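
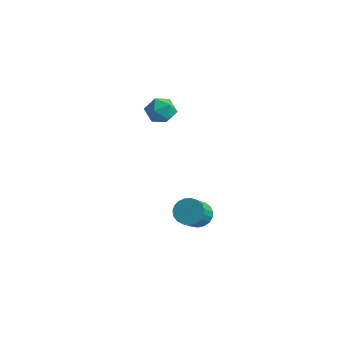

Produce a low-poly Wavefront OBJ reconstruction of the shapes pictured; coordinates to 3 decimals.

v 0.439 4.605 4.473
v 1.155 4.382 3.814
v -0.355 3.258 4.066
v 0.361 3.035 3.407
v 0.554 2.995 4.386
v 1.045 3.828 4.638
v -0.245 3.812 3.242
v 0.246 4.645 3.494
v 0.733 3.892 3.053
v 1.226 3.387 3.76
v -0.426 4.253 4.12
v 0.067 3.748 4.827
v 2.918 3.883 -3.891
v 3.41 4.478 -3.39
v 3.833 3.011 -2.067
v 3.342 2.417 -2.569
v 3.061 4.514 -3.237
v 3.484 3.048 -1.914
v 2.687 4.442 -3.198
v 3.11 2.975 -1.875
v 2.354 4.273 -3.279
v 2.777 2.806 -1.956
v 2.118 4.037 -3.465
v 2.541 2.57 -2.142
v 2.02 3.774 -3.726
v 2.443 2.307 -2.403
v 2.078 3.53 -4.015
v 2.501 2.063 -2.692
v 2.281 3.347 -4.282
v 2.704 1.88 -2.959
v 2.595 3.257 -4.482
v 3.018 1.79 -3.16
v 2.964 3.275 -4.58
v 3.387 1.808 -3.257
v 3.325 3.399 -4.559
v 3.749 1.932 -3.236
v 3.617 3.606 -4.422
v 4.04 2.139 -3.1
v 3.787 3.861 -4.194
v 4.21 2.394 -2.871
v 3.807 4.12 -3.913
v 4.23 2.653 -2.59
v 3.674 4.338 -3.629
v 4.097 2.871 -2.306
f 1 12 6
f 1 6 2
f 1 2 8
f 1 8 11
f 1 11 12
f 2 6 10
f 6 12 5
f 12 11 3
f 11 8 7
f 8 2 9
f 4 10 5
f 4 5 3
f 4 3 7
f 4 7 9
f 4 9 10
f 5 10 6
f 3 5 12
f 7 3 11
f 9 7 8
f 10 9 2
f 14 13 17
f 14 17 15
f 15 17 18
f 15 18 16
f 17 13 19
f 17 19 18
f 18 19 20
f 18 20 16
f 19 13 21
f 19 21 20
f 20 21 22
f 20 22 16
f 21 13 23
f 21 23 22
f 22 23 24
f 22 24 16
f 23 13 25
f 23 25 24
f 24 25 26
f 24 26 16
f 25 13 27
f 25 27 26
f 26 27 28
f 26 28 16
f 27 13 29
f 27 29 28
f 28 29 30
f 28 30 16
f 29 13 31
f 29 31 30
f 30 31 32
f 30 32 16
f 31 13 33
f 31 33 32
f 32 33 34
f 32 34 16
f 33 13 35
f 33 35 34
f 34 35 36
f 34 36 16
f 35 13 37
f 35 37 36
f 36 37 38
f 36 38 16
f 37 13 39
f 37 39 38
f 38 39 40
f 38 40 16
f 39 13 41
f 39 41 40
f 40 41 42
f 40 42 16
f 41 13 43
f 41 43 42
f 42 43 44
f 42 44 16
f 43 13 14
f 43 14 44
f 44 14 15
f 44 15 16



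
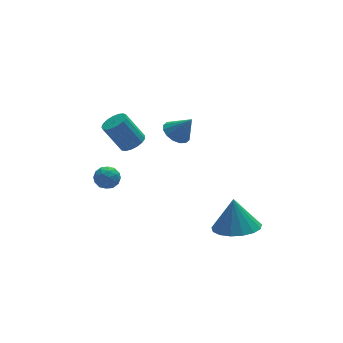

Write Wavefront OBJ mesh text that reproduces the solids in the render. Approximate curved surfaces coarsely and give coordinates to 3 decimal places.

v -3.974 3.934 -0.839
v -3.528 3.593 -1.171
v -4.092 3.127 -0.169
v -3.646 2.786 -0.501
v -3.466 3.309 -0.156
v -3.393 3.808 -0.57
v -4.227 2.912 -0.77
v -4.154 3.411 -1.184
v -3.684 2.961 -1.128
v -3.214 3.207 -0.749
v -4.406 3.513 -0.591
v -3.936 3.759 -0.212
v -3.74 3.834 -1.063
v -3.88 2.886 -0.277
v -3.774 3.193 -0.074
v -3.512 2.993 -0.269
v -3.661 3.96 -0.711
v -3.399 3.76 -0.906
v -3.363 3.594 -0.309
v -4.221 2.96 -0.434
v -3.959 2.76 -0.629
v -4.108 3.727 -1.071
v -3.846 3.527 -1.266
v -4.257 3.126 -1.031
v -3.57 3.263 -1.233
v -3.64 2.788 -0.84
v -3.981 2.862 -0.998
v -3.938 3.155 -1.241
v -3.294 3.407 -1.011
v -3.364 2.933 -0.617
v -3.258 3.24 -0.414
v -3.215 3.533 -0.658
v -3.386 3.036 -0.986
v -4.256 3.787 -0.723
v -4.326 3.313 -0.329
v -4.405 3.187 -0.682
v -4.362 3.48 -0.926
v -3.98 3.932 -0.5
v -4.05 3.457 -0.107
v -3.682 3.565 -0.099
v -3.639 3.858 -0.342
v -4.234 3.684 -0.354
v -0.374 3.632 1.301
v 0.123 3.292 0.887
v 0.214 3.228 2.339
v 0.262 3.639 0.943
v 0.231 3.984 1.095
v 0.038 4.234 1.301
v -0.266 4.323 1.508
v -0.599 4.227 1.659
v -0.871 3.971 1.714
v -1.011 3.624 1.658
v -0.979 3.279 1.507
v -0.786 3.029 1.3
v -0.483 2.94 1.094
v -0.15 3.037 0.942
v 0.278 -1.944 -1.19
v 1.114 -1.263 -1.41
v 0.302 -1.476 0.35
v 0.686 -0.968 -1.493
v 0.164 -0.897 -1.507
v -0.331 -1.065 -1.448
v -0.687 -1.435 -1.33
v -0.821 -1.922 -1.18
v -0.704 -2.413 -1.033
v -0.361 -2.797 -0.921
v 0.128 -2.986 -0.871
v 0.651 -2.936 -0.894
v 1.089 -2.659 -0.985
v 1.342 -2.218 -1.123
v 1.351 -1.714 -1.276
v -3.128 1.738 2.735
v -2.738 2.244 2.781
v -3.442 2.667 4.072
v -3.832 2.162 4.025
v -2.975 2.348 2.618
v -3.679 2.772 3.908
v -3.247 2.313 2.481
v -3.951 2.737 3.771
v -3.491 2.147 2.402
v -4.196 2.571 3.693
v -3.653 1.886 2.4
v -4.357 2.31 3.69
v -3.694 1.592 2.474
v -4.398 2.016 3.764
v -3.605 1.331 2.608
v -4.31 1.755 3.898
v -3.407 1.163 2.771
v -4.112 1.587 4.061
v -3.145 1.127 2.926
v -3.85 1.551 4.216
v -2.879 1.231 3.037
v -3.584 1.655 4.327
v -2.67 1.451 3.079
v -3.375 1.875 4.369
v -2.566 1.737 3.042
v -3.271 2.161 4.332
v -2.591 2.023 2.934
v -3.295 2.447 4.225
f 1 38 17
f 38 12 41
f 17 41 6
f 38 41 17
f 1 17 13
f 17 6 18
f 13 18 2
f 17 18 13
f 1 13 22
f 13 2 23
f 22 23 8
f 13 23 22
f 1 22 34
f 22 8 37
f 34 37 11
f 22 37 34
f 1 34 38
f 34 11 42
f 38 42 12
f 34 42 38
f 2 18 29
f 18 6 32
f 29 32 10
f 18 32 29
f 6 41 19
f 41 12 40
f 19 40 5
f 41 40 19
f 12 42 39
f 42 11 35
f 39 35 3
f 42 35 39
f 11 37 36
f 37 8 24
f 36 24 7
f 37 24 36
f 8 23 28
f 23 2 25
f 28 25 9
f 23 25 28
f 4 30 16
f 30 10 31
f 16 31 5
f 30 31 16
f 4 16 14
f 16 5 15
f 14 15 3
f 16 15 14
f 4 14 21
f 14 3 20
f 21 20 7
f 14 20 21
f 4 21 26
f 21 7 27
f 26 27 9
f 21 27 26
f 4 26 30
f 26 9 33
f 30 33 10
f 26 33 30
f 5 31 19
f 31 10 32
f 19 32 6
f 31 32 19
f 3 15 39
f 15 5 40
f 39 40 12
f 15 40 39
f 7 20 36
f 20 3 35
f 36 35 11
f 20 35 36
f 9 27 28
f 27 7 24
f 28 24 8
f 27 24 28
f 10 33 29
f 33 9 25
f 29 25 2
f 33 25 29
f 44 43 46
f 44 46 45
f 46 43 47
f 46 47 45
f 47 43 48
f 47 48 45
f 48 43 49
f 48 49 45
f 49 43 50
f 49 50 45
f 50 43 51
f 50 51 45
f 51 43 52
f 51 52 45
f 52 43 53
f 52 53 45
f 53 43 54
f 53 54 45
f 54 43 55
f 54 55 45
f 55 43 56
f 55 56 45
f 56 43 44
f 56 44 45
f 58 57 60
f 58 60 59
f 60 57 61
f 60 61 59
f 61 57 62
f 61 62 59
f 62 57 63
f 62 63 59
f 63 57 64
f 63 64 59
f 64 57 65
f 64 65 59
f 65 57 66
f 65 66 59
f 66 57 67
f 66 67 59
f 67 57 68
f 67 68 59
f 68 57 69
f 68 69 59
f 69 57 70
f 69 70 59
f 70 57 71
f 70 71 59
f 71 57 58
f 71 58 59
f 73 72 76
f 73 76 74
f 74 76 77
f 74 77 75
f 76 72 78
f 76 78 77
f 77 78 79
f 77 79 75
f 78 72 80
f 78 80 79
f 79 80 81
f 79 81 75
f 80 72 82
f 80 82 81
f 81 82 83
f 81 83 75
f 82 72 84
f 82 84 83
f 83 84 85
f 83 85 75
f 84 72 86
f 84 86 85
f 85 86 87
f 85 87 75
f 86 72 88
f 86 88 87
f 87 88 89
f 87 89 75
f 88 72 90
f 88 90 89
f 89 90 91
f 89 91 75
f 90 72 92
f 90 92 91
f 91 92 93
f 91 93 75
f 92 72 94
f 92 94 93
f 93 94 95
f 93 95 75
f 94 72 96
f 94 96 95
f 95 96 97
f 95 97 75
f 96 72 98
f 96 98 97
f 97 98 99
f 97 99 75
f 98 72 73
f 98 73 99
f 99 73 74
f 99 74 75



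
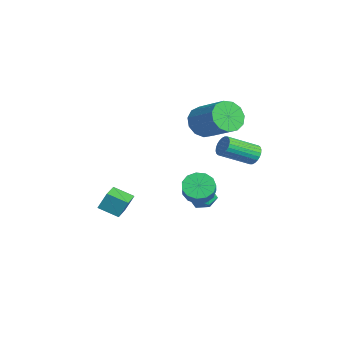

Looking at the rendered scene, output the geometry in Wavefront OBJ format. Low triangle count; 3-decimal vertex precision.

v 2.782 2.788 2.272
v 3.148 2.595 1.852
v 3.264 1.039 2.667
v 2.898 1.232 3.088
v 3.296 2.685 2.002
v 3.413 1.129 2.818
v 3.367 2.791 2.194
v 3.483 1.235 3.01
v 3.348 2.896 2.398
v 3.464 1.34 3.213
v 3.243 2.985 2.583
v 3.359 1.429 3.398
v 3.068 3.044 2.72
v 3.184 1.488 3.535
v 2.85 3.064 2.789
v 2.966 1.508 3.605
v 2.621 3.042 2.78
v 2.737 1.486 3.595
v 2.416 2.981 2.693
v 2.532 1.425 3.508
v 2.267 2.891 2.542
v 2.384 1.335 3.358
v 2.197 2.785 2.35
v 2.313 1.229 3.166
v 2.216 2.68 2.147
v 2.332 1.124 2.962
v 2.321 2.591 1.962
v 2.437 1.035 2.777
v 2.496 2.532 1.825
v 2.612 0.976 2.64
v 2.714 2.512 1.755
v 2.83 0.956 2.571
v 2.943 2.534 1.765
v 3.059 0.978 2.58
v -3.988 2.042 1.561
v -3.414 1.905 0.753
v -1.779 2.74 1.772
v -2.352 2.878 2.579
v -3.643 2.417 0.7
v -2.007 3.252 1.719
v -3.981 2.81 0.92
v -2.345 3.645 1.939
v -4.321 2.96 1.344
v -2.686 3.795 2.362
v -4.555 2.818 1.836
v -2.92 3.653 2.855
v -4.61 2.43 2.241
v -2.974 3.265 3.26
v -4.466 1.919 2.43
v -2.831 2.754 3.449
v -4.171 1.447 2.343
v -2.536 2.282 3.362
v -3.818 1.164 2.008
v -2.182 1.999 3.026
v -3.518 1.16 1.53
v -1.883 1.995 2.549
v -3.368 1.436 1.063
v -1.732 2.271 2.081
v 0.126 0.799 -1.174
v 0.584 1.413 -1.493
v 1.412 1.195 -0.725
v 0.954 0.581 -0.406
v 0.322 1.605 -1.157
v 1.15 1.387 -0.389
v -0.002 1.541 -0.826
v 0.826 1.323 -0.058
v -0.285 1.242 -0.605
v 0.543 1.024 0.163
v -0.438 0.802 -0.565
v 0.39 0.584 0.203
v -0.412 0.361 -0.718
v 0.416 0.143 0.049
v -0.215 0.059 -1.017
v 0.613 -0.159 -0.249
v 0.09 -0.008 -1.365
v 0.918 -0.226 -0.597
v 0.407 0.181 -1.652
v 1.235 -0.037 -0.884
v 0.634 0.567 -1.788
v 1.462 0.349 -1.02
v 0.7 1.026 -1.729
v 1.528 0.808 -0.961
v -1.18 -3.608 -2.027
v -1.094 -3.16 -1.081
v -0.675 -2.683 -2.511
v -0.589 -2.235 -1.565
v -0.051 -4.145 -1.875
v 0.035 -3.697 -0.929
v 0.454 -3.22 -2.359
v 0.54 -2.772 -1.413
v -1.238 2.093 -2.496
v -0.767 1.51 -2.709
v -2.173 1.27 -2.311
v -1.702 0.687 -2.524
v -1.577 1.064 -1.855
v -1 1.572 -1.969
v -1.94 1.208 -3.051
v -1.363 1.716 -3.165
v -1.202 0.964 -3.052
v -0.977 0.875 -2.312
v -1.963 1.905 -2.708
v -1.738 1.816 -1.968
f 2 1 5
f 2 5 3
f 3 5 6
f 3 6 4
f 5 1 7
f 5 7 6
f 6 7 8
f 6 8 4
f 7 1 9
f 7 9 8
f 8 9 10
f 8 10 4
f 9 1 11
f 9 11 10
f 10 11 12
f 10 12 4
f 11 1 13
f 11 13 12
f 12 13 14
f 12 14 4
f 13 1 15
f 13 15 14
f 14 15 16
f 14 16 4
f 15 1 17
f 15 17 16
f 16 17 18
f 16 18 4
f 17 1 19
f 17 19 18
f 18 19 20
f 18 20 4
f 19 1 21
f 19 21 20
f 20 21 22
f 20 22 4
f 21 1 23
f 21 23 22
f 22 23 24
f 22 24 4
f 23 1 25
f 23 25 24
f 24 25 26
f 24 26 4
f 25 1 27
f 25 27 26
f 26 27 28
f 26 28 4
f 27 1 29
f 27 29 28
f 28 29 30
f 28 30 4
f 29 1 31
f 29 31 30
f 30 31 32
f 30 32 4
f 31 1 33
f 31 33 32
f 32 33 34
f 32 34 4
f 33 1 2
f 33 2 34
f 34 2 3
f 34 3 4
f 36 35 39
f 36 39 37
f 37 39 40
f 37 40 38
f 39 35 41
f 39 41 40
f 40 41 42
f 40 42 38
f 41 35 43
f 41 43 42
f 42 43 44
f 42 44 38
f 43 35 45
f 43 45 44
f 44 45 46
f 44 46 38
f 45 35 47
f 45 47 46
f 46 47 48
f 46 48 38
f 47 35 49
f 47 49 48
f 48 49 50
f 48 50 38
f 49 35 51
f 49 51 50
f 50 51 52
f 50 52 38
f 51 35 53
f 51 53 52
f 52 53 54
f 52 54 38
f 53 35 55
f 53 55 54
f 54 55 56
f 54 56 38
f 55 35 57
f 55 57 56
f 56 57 58
f 56 58 38
f 57 35 36
f 57 36 58
f 58 36 37
f 58 37 38
f 60 59 63
f 60 63 61
f 61 63 64
f 61 64 62
f 63 59 65
f 63 65 64
f 64 65 66
f 64 66 62
f 65 59 67
f 65 67 66
f 66 67 68
f 66 68 62
f 67 59 69
f 67 69 68
f 68 69 70
f 68 70 62
f 69 59 71
f 69 71 70
f 70 71 72
f 70 72 62
f 71 59 73
f 71 73 72
f 72 73 74
f 72 74 62
f 73 59 75
f 73 75 74
f 74 75 76
f 74 76 62
f 75 59 77
f 75 77 76
f 76 77 78
f 76 78 62
f 77 59 79
f 77 79 78
f 78 79 80
f 78 80 62
f 79 59 81
f 79 81 80
f 80 81 82
f 80 82 62
f 81 59 60
f 81 60 82
f 82 60 61
f 82 61 62
f 84 86 83
f 87 84 83
f 83 86 85
f 85 87 83
f 84 90 86
f 88 84 87
f 88 90 84
f 86 90 85
f 89 87 85
f 85 90 89
f 89 88 87
f 90 88 89
f 91 102 96
f 91 96 92
f 91 92 98
f 91 98 101
f 91 101 102
f 92 96 100
f 96 102 95
f 102 101 93
f 101 98 97
f 98 92 99
f 94 100 95
f 94 95 93
f 94 93 97
f 94 97 99
f 94 99 100
f 95 100 96
f 93 95 102
f 97 93 101
f 99 97 98
f 100 99 92



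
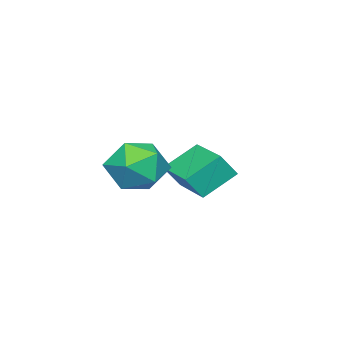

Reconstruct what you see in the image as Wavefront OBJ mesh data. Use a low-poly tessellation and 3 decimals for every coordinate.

v 2.846 -0.169 -1.074
v 3.6 0.517 -1.099
v 3.5 -0.937 -2.381
v 4.254 -0.251 -2.406
v 4.201 -0.922 -1.64
v 3.797 -0.448 -0.833
v 3.303 0.028 -2.647
v 2.899 0.502 -1.84
v 3.883 0.639 -2.072
v 4.438 0.051 -1.449
v 2.662 -0.471 -2.031
v 3.217 -1.059 -1.408
v 0.608 -0.74 -3.473
v -0.334 -0.164 -2.696
v 1.515 0.661 -3.412
v 0.573 1.237 -2.636
v 1.047 -1.057 -2.704
v 0.105 -0.481 -1.928
v 1.954 0.344 -2.644
v 1.012 0.92 -1.867
f 1 12 6
f 1 6 2
f 1 2 8
f 1 8 11
f 1 11 12
f 2 6 10
f 6 12 5
f 12 11 3
f 11 8 7
f 8 2 9
f 4 10 5
f 4 5 3
f 4 3 7
f 4 7 9
f 4 9 10
f 5 10 6
f 3 5 12
f 7 3 11
f 9 7 8
f 10 9 2
f 14 16 13
f 17 14 13
f 13 16 15
f 15 17 13
f 14 20 16
f 18 14 17
f 18 20 14
f 16 20 15
f 19 17 15
f 15 20 19
f 19 18 17
f 20 18 19



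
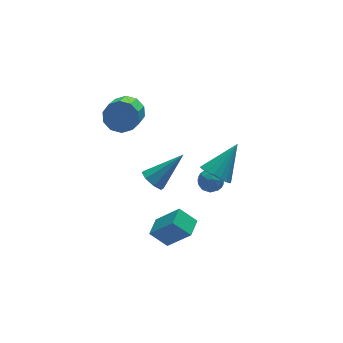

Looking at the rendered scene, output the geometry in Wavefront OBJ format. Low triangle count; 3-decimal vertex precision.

v 3.437 1.868 -2.553
v 4.036 2.119 -2.828
v 3.664 0.841 -2.992
v 4.263 1.092 -3.267
v 4.199 1.021 -2.569
v 4.059 1.655 -2.298
v 3.641 1.305 -3.522
v 3.501 1.939 -3.251
v 4.162 1.77 -3.427
v 4.506 1.595 -2.839
v 3.194 1.365 -2.981
v 3.538 1.19 -2.393
v 3.717 2.084 -2.652
v 3.983 0.876 -3.168
v 3.946 0.835 -2.758
v 4.298 0.982 -2.92
v 3.73 1.811 -2.34
v 4.082 1.958 -2.502
v 4.178 1.313 -2.35
v 3.618 1.002 -3.318
v 3.97 1.149 -3.48
v 3.402 1.978 -2.9
v 3.754 2.125 -3.062
v 3.522 1.647 -3.47
v 4.142 2.026 -3.166
v 4.276 1.422 -3.424
v 3.91 1.547 -3.574
v 3.828 1.921 -3.414
v 4.345 1.923 -2.82
v 4.478 1.319 -3.078
v 4.441 1.277 -2.668
v 4.358 1.65 -2.508
v 4.419 1.718 -3.172
v 3.222 1.641 -2.742
v 3.355 1.037 -3
v 3.342 1.31 -3.312
v 3.259 1.683 -3.152
v 3.424 1.538 -2.396
v 3.558 0.934 -2.654
v 3.872 1.039 -2.406
v 3.79 1.413 -2.246
v 3.281 1.242 -2.648
v 0.253 -2.029 -3.159
v -0.453 -1.527 -2.418
v 0.874 -1.234 -3.106
v 0.168 -0.732 -2.365
v 1.132 -2.808 -1.795
v 0.426 -2.306 -1.054
v 1.753 -2.013 -1.742
v 1.047 -1.511 -1.001
v 0.084 2.859 2.773
v 0.778 2.31 2.673
v 0.15 1.393 3.347
v -0.544 1.941 3.447
v 0.854 2.598 3.135
v 0.226 1.68 3.809
v 0.636 2.985 3.46
v 0.008 2.068 4.133
v 0.207 3.324 3.522
v -0.421 2.407 4.195
v -0.269 3.485 3.298
v -0.896 2.568 3.972
v -0.61 3.407 2.873
v -1.238 2.49 3.547
v -0.686 3.12 2.411
v -1.314 2.202 3.085
v -0.468 2.732 2.087
v -1.096 1.815 2.76
v -0.039 2.393 2.025
v -0.667 1.476 2.698
v 0.436 2.232 2.248
v -0.191 1.315 2.922
v 1.287 2.72 -3.145
v 1.739 2.937 -3.689
v 2.933 2.82 -1.735
v 1.489 3.373 -3.428
v 1.121 3.427 -3.001
v 0.85 3.067 -2.659
v 0.834 2.504 -2.601
v 1.084 2.067 -2.861
v 1.452 2.013 -3.288
v 1.724 2.373 -3.631
v 2.654 -1.942 1.512
v 3.259 -2.105 0.968
v 3.986 -1.318 2.808
v 3.171 -1.754 0.891
v 2.98 -1.441 0.936
v 2.725 -1.227 1.096
v 2.455 -1.155 1.338
v 2.225 -1.238 1.615
v 2.08 -1.461 1.871
v 2.049 -1.779 2.057
v 2.137 -2.129 2.134
v 2.328 -2.442 2.089
v 2.583 -2.656 1.929
v 2.852 -2.728 1.687
v 3.082 -2.645 1.41
v 3.227 -2.422 1.154
f 1 38 17
f 38 12 41
f 17 41 6
f 38 41 17
f 1 17 13
f 17 6 18
f 13 18 2
f 17 18 13
f 1 13 22
f 13 2 23
f 22 23 8
f 13 23 22
f 1 22 34
f 22 8 37
f 34 37 11
f 22 37 34
f 1 34 38
f 34 11 42
f 38 42 12
f 34 42 38
f 2 18 29
f 18 6 32
f 29 32 10
f 18 32 29
f 6 41 19
f 41 12 40
f 19 40 5
f 41 40 19
f 12 42 39
f 42 11 35
f 39 35 3
f 42 35 39
f 11 37 36
f 37 8 24
f 36 24 7
f 37 24 36
f 8 23 28
f 23 2 25
f 28 25 9
f 23 25 28
f 4 30 16
f 30 10 31
f 16 31 5
f 30 31 16
f 4 16 14
f 16 5 15
f 14 15 3
f 16 15 14
f 4 14 21
f 14 3 20
f 21 20 7
f 14 20 21
f 4 21 26
f 21 7 27
f 26 27 9
f 21 27 26
f 4 26 30
f 26 9 33
f 30 33 10
f 26 33 30
f 5 31 19
f 31 10 32
f 19 32 6
f 31 32 19
f 3 15 39
f 15 5 40
f 39 40 12
f 15 40 39
f 7 20 36
f 20 3 35
f 36 35 11
f 20 35 36
f 9 27 28
f 27 7 24
f 28 24 8
f 27 24 28
f 10 33 29
f 33 9 25
f 29 25 2
f 33 25 29
f 44 46 43
f 47 44 43
f 43 46 45
f 45 47 43
f 44 50 46
f 48 44 47
f 48 50 44
f 46 50 45
f 49 47 45
f 45 50 49
f 49 48 47
f 50 48 49
f 52 51 55
f 52 55 53
f 53 55 56
f 53 56 54
f 55 51 57
f 55 57 56
f 56 57 58
f 56 58 54
f 57 51 59
f 57 59 58
f 58 59 60
f 58 60 54
f 59 51 61
f 59 61 60
f 60 61 62
f 60 62 54
f 61 51 63
f 61 63 62
f 62 63 64
f 62 64 54
f 63 51 65
f 63 65 64
f 64 65 66
f 64 66 54
f 65 51 67
f 65 67 66
f 66 67 68
f 66 68 54
f 67 51 69
f 67 69 68
f 68 69 70
f 68 70 54
f 69 51 71
f 69 71 70
f 70 71 72
f 70 72 54
f 71 51 52
f 71 52 72
f 72 52 53
f 72 53 54
f 74 73 76
f 74 76 75
f 76 73 77
f 76 77 75
f 77 73 78
f 77 78 75
f 78 73 79
f 78 79 75
f 79 73 80
f 79 80 75
f 80 73 81
f 80 81 75
f 81 73 82
f 81 82 75
f 82 73 74
f 82 74 75
f 84 83 86
f 84 86 85
f 86 83 87
f 86 87 85
f 87 83 88
f 87 88 85
f 88 83 89
f 88 89 85
f 89 83 90
f 89 90 85
f 90 83 91
f 90 91 85
f 91 83 92
f 91 92 85
f 92 83 93
f 92 93 85
f 93 83 94
f 93 94 85
f 94 83 95
f 94 95 85
f 95 83 96
f 95 96 85
f 96 83 97
f 96 97 85
f 97 83 98
f 97 98 85
f 98 83 84
f 98 84 85



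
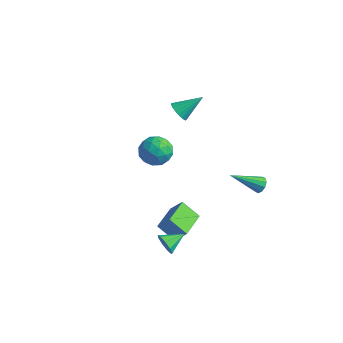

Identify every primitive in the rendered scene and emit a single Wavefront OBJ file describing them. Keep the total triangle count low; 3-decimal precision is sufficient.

v 3.302 1.316 -0.595
v 3.727 1.127 -0.386
v 2.258 0.124 0.455
v 3.63 1.369 -0.208
v 3.408 1.59 -0.178
v 3.145 1.706 -0.308
v 2.942 1.674 -0.546
v 2.876 1.504 -0.804
v 2.973 1.262 -0.982
v 3.196 1.041 -1.012
v 3.459 0.925 -0.883
v 3.662 0.958 -0.644
v -4.463 2.311 -2.529
v -3.755 2.559 -1.87
v -3.945 0.781 -2.51
v -3.237 1.029 -1.851
v -4.198 1.033 -1.577
v -4.518 1.979 -1.589
v -3.182 1.361 -2.791
v -3.502 2.307 -2.803
v -2.963 1.972 -2.032
v -3.591 1.769 -1.281
v -4.109 1.571 -3.099
v -4.737 1.368 -2.348
v -4.155 2.57 -2.201
v -3.545 0.77 -2.179
v -4.11 0.773 -2.018
v -3.694 0.918 -1.63
v -4.603 2.229 -2.036
v -4.187 2.374 -1.649
v -4.447 1.477 -1.477
v -3.513 0.966 -2.731
v -3.097 1.111 -2.344
v -4.006 2.422 -2.75
v -3.59 2.567 -2.362
v -3.253 1.863 -2.903
v -3.273 2.37 -1.909
v -2.968 1.471 -1.897
v -2.936 1.666 -2.45
v -3.125 2.222 -2.457
v -3.642 2.251 -1.468
v -3.337 1.351 -1.456
v -3.902 1.354 -1.296
v -4.09 1.91 -1.303
v -3.177 1.906 -1.563
v -4.363 1.989 -2.924
v -4.058 1.089 -2.912
v -3.61 1.43 -3.077
v -3.798 1.986 -3.084
v -4.732 1.869 -2.483
v -4.427 0.97 -2.471
v -4.575 1.118 -1.923
v -4.764 1.674 -1.93
v -4.523 1.434 -2.817
v -0.215 -2.606 -3.23
v 0.398 -2.392 -2.443
v -0.694 -0.966 -3.303
v -0.081 -0.752 -2.516
v 0.721 -2.368 -4.024
v 1.334 -2.154 -3.237
v 0.242 -0.728 -4.097
v 0.855 -0.514 -3.31
v 1.214 -3.743 -2.967
v 1.437 -3.997 -2.4
v 1.606 -2.697 -2.653
v 1.757 -4.022 -2.717
v 1.823 -3.916 -3.151
v 1.604 -3.729 -3.499
v 1.203 -3.549 -3.598
v 0.806 -3.459 -3.402
v 0.6 -3.502 -3.002
v 0.682 -3.657 -2.586
v 1.012 -3.853 -2.349
v -1.202 0.324 3.479
v -0.673 0.248 3.127
v -0.478 1.376 4.341
v -0.799 0.442 2.996
v -0.995 0.616 2.949
v -1.226 0.74 2.993
v -1.454 0.791 3.121
v -1.638 0.762 3.311
v -1.746 0.657 3.53
v -1.761 0.495 3.741
v -1.679 0.303 3.906
v -1.514 0.115 3.997
v -1.296 -0.037 3.999
v -1.061 -0.127 3.911
v -0.851 -0.138 3.748
v -0.701 -0.07 3.539
v -0.638 0.067 3.319
f 2 1 4
f 2 4 3
f 4 1 5
f 4 5 3
f 5 1 6
f 5 6 3
f 6 1 7
f 6 7 3
f 7 1 8
f 7 8 3
f 8 1 9
f 8 9 3
f 9 1 10
f 9 10 3
f 10 1 11
f 10 11 3
f 11 1 12
f 11 12 3
f 12 1 2
f 12 2 3
f 13 50 29
f 50 24 53
f 29 53 18
f 50 53 29
f 13 29 25
f 29 18 30
f 25 30 14
f 29 30 25
f 13 25 34
f 25 14 35
f 34 35 20
f 25 35 34
f 13 34 46
f 34 20 49
f 46 49 23
f 34 49 46
f 13 46 50
f 46 23 54
f 50 54 24
f 46 54 50
f 14 30 41
f 30 18 44
f 41 44 22
f 30 44 41
f 18 53 31
f 53 24 52
f 31 52 17
f 53 52 31
f 24 54 51
f 54 23 47
f 51 47 15
f 54 47 51
f 23 49 48
f 49 20 36
f 48 36 19
f 49 36 48
f 20 35 40
f 35 14 37
f 40 37 21
f 35 37 40
f 16 42 28
f 42 22 43
f 28 43 17
f 42 43 28
f 16 28 26
f 28 17 27
f 26 27 15
f 28 27 26
f 16 26 33
f 26 15 32
f 33 32 19
f 26 32 33
f 16 33 38
f 33 19 39
f 38 39 21
f 33 39 38
f 16 38 42
f 38 21 45
f 42 45 22
f 38 45 42
f 17 43 31
f 43 22 44
f 31 44 18
f 43 44 31
f 15 27 51
f 27 17 52
f 51 52 24
f 27 52 51
f 19 32 48
f 32 15 47
f 48 47 23
f 32 47 48
f 21 39 40
f 39 19 36
f 40 36 20
f 39 36 40
f 22 45 41
f 45 21 37
f 41 37 14
f 45 37 41
f 56 58 55
f 59 56 55
f 55 58 57
f 57 59 55
f 56 62 58
f 60 56 59
f 60 62 56
f 58 62 57
f 61 59 57
f 57 62 61
f 61 60 59
f 62 60 61
f 64 63 66
f 64 66 65
f 66 63 67
f 66 67 65
f 67 63 68
f 67 68 65
f 68 63 69
f 68 69 65
f 69 63 70
f 69 70 65
f 70 63 71
f 70 71 65
f 71 63 72
f 71 72 65
f 72 63 73
f 72 73 65
f 73 63 64
f 73 64 65
f 75 74 77
f 75 77 76
f 77 74 78
f 77 78 76
f 78 74 79
f 78 79 76
f 79 74 80
f 79 80 76
f 80 74 81
f 80 81 76
f 81 74 82
f 81 82 76
f 82 74 83
f 82 83 76
f 83 74 84
f 83 84 76
f 84 74 85
f 84 85 76
f 85 74 86
f 85 86 76
f 86 74 87
f 86 87 76
f 87 74 88
f 87 88 76
f 88 74 89
f 88 89 76
f 89 74 90
f 89 90 76
f 90 74 75
f 90 75 76



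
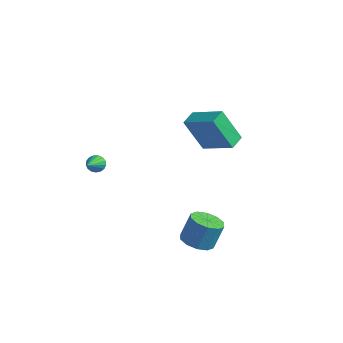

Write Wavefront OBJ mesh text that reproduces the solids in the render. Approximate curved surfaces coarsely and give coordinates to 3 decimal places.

v -0.34 1.951 1.168
v -1.244 1.511 3.023
v -0.463 2.86 1.324
v -1.368 2.42 3.178
v 1.448 2.04 2.062
v 0.543 1.6 3.916
v 1.324 2.949 2.217
v 0.42 2.509 4.072
v 2.809 -2.653 -1.291
v 3.315 -2.008 -1.638
v 3.516 -1.442 -0.296
v 3.011 -2.087 0.051
v 2.794 -1.832 -1.634
v 2.995 -1.266 -0.293
v 2.279 -1.969 -1.499
v 2.48 -1.404 -0.157
v 1.966 -2.368 -1.285
v 2.167 -1.803 0.057
v 1.976 -2.875 -1.072
v 2.177 -2.31 0.27
v 2.304 -3.298 -0.944
v 2.505 -2.732 0.398
v 2.825 -3.474 -0.947
v 3.026 -2.908 0.394
v 3.34 -3.336 -1.083
v 3.541 -2.771 0.259
v 3.653 -2.937 -1.297
v 3.854 -2.372 0.045
v 3.643 -2.43 -1.51
v 3.844 -1.865 -0.168
v -3.948 -2.116 0.774
v -3.479 -1.892 0.78
v -3.272 -3.564 1.926
v -3.595 -1.791 0.975
v -3.793 -1.765 1.124
v -4.026 -1.819 1.193
v -4.241 -1.941 1.166
v -4.389 -2.103 1.049
v -4.436 -2.268 0.869
v -4.372 -2.399 0.667
v -4.21 -2.464 0.49
v -3.988 -2.45 0.378
v -3.757 -2.36 0.356
v -3.57 -2.213 0.43
v -3.47 -2.045 0.583
f 2 4 1
f 5 2 1
f 1 4 3
f 3 5 1
f 2 8 4
f 6 2 5
f 6 8 2
f 4 8 3
f 7 5 3
f 3 8 7
f 7 6 5
f 8 6 7
f 10 9 13
f 10 13 11
f 11 13 14
f 11 14 12
f 13 9 15
f 13 15 14
f 14 15 16
f 14 16 12
f 15 9 17
f 15 17 16
f 16 17 18
f 16 18 12
f 17 9 19
f 17 19 18
f 18 19 20
f 18 20 12
f 19 9 21
f 19 21 20
f 20 21 22
f 20 22 12
f 21 9 23
f 21 23 22
f 22 23 24
f 22 24 12
f 23 9 25
f 23 25 24
f 24 25 26
f 24 26 12
f 25 9 27
f 25 27 26
f 26 27 28
f 26 28 12
f 27 9 29
f 27 29 28
f 28 29 30
f 28 30 12
f 29 9 10
f 29 10 30
f 30 10 11
f 30 11 12
f 32 31 34
f 32 34 33
f 34 31 35
f 34 35 33
f 35 31 36
f 35 36 33
f 36 31 37
f 36 37 33
f 37 31 38
f 37 38 33
f 38 31 39
f 38 39 33
f 39 31 40
f 39 40 33
f 40 31 41
f 40 41 33
f 41 31 42
f 41 42 33
f 42 31 43
f 42 43 33
f 43 31 44
f 43 44 33
f 44 31 45
f 44 45 33
f 45 31 32
f 45 32 33



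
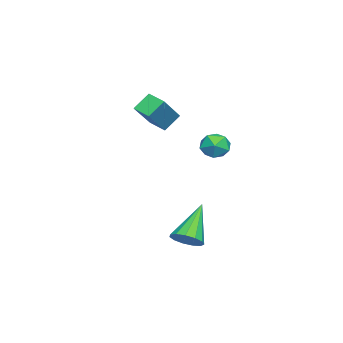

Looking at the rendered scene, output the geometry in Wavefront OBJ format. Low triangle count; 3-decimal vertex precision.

v 3.253 0.76 -1.532
v 3.692 0.481 -1.08
v 1.947 0.98 -0.128
v 3.76 0.864 -1.077
v 3.667 1.214 -1.218
v 3.442 1.42 -1.459
v 3.157 1.416 -1.723
v 2.903 1.205 -1.927
v 2.759 0.852 -2.005
v 2.772 0.47 -1.934
v 2.938 0.18 -1.734
v 3.204 0.075 -1.471
v 3.485 0.187 -1.227
v -2.244 -2.438 2.513
v -2.752 -1.963 3.203
v -1.892 -1.695 2.26
v -2.4 -1.22 2.95
v -0.9 -2.68 3.67
v -1.408 -2.205 4.36
v -0.548 -1.937 3.417
v -1.056 -1.462 4.107
v -0.126 0.914 2.247
v 0.297 1.339 1.877
v 0.683 0.801 3.043
v 1.106 1.226 2.673
v 0.53 1.486 2.983
v 0.03 1.556 2.492
v 0.95 0.584 2.428
v 0.45 0.654 1.937
v 0.962 1.135 1.989
v 0.702 1.693 2.332
v 0.278 0.447 2.588
v 0.018 1.005 2.931
f 2 1 4
f 2 4 3
f 4 1 5
f 4 5 3
f 5 1 6
f 5 6 3
f 6 1 7
f 6 7 3
f 7 1 8
f 7 8 3
f 8 1 9
f 8 9 3
f 9 1 10
f 9 10 3
f 10 1 11
f 10 11 3
f 11 1 12
f 11 12 3
f 12 1 13
f 12 13 3
f 13 1 2
f 13 2 3
f 15 17 14
f 18 15 14
f 14 17 16
f 16 18 14
f 15 21 17
f 19 15 18
f 19 21 15
f 17 21 16
f 20 18 16
f 16 21 20
f 20 19 18
f 21 19 20
f 22 33 27
f 22 27 23
f 22 23 29
f 22 29 32
f 22 32 33
f 23 27 31
f 27 33 26
f 33 32 24
f 32 29 28
f 29 23 30
f 25 31 26
f 25 26 24
f 25 24 28
f 25 28 30
f 25 30 31
f 26 31 27
f 24 26 33
f 28 24 32
f 30 28 29
f 31 30 23



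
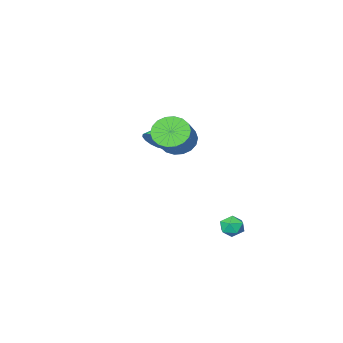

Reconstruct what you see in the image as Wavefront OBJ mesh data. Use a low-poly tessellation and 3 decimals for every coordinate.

v 1.041 0.794 1.88
v 1.746 0.829 1.2
v 2.744 1.721 2.28
v 2.039 1.686 2.96
v 1.513 1.189 1.117
v 2.511 2.081 2.198
v 1.187 1.47 1.186
v 2.185 2.363 2.266
v 0.832 1.618 1.392
v 1.83 2.51 2.472
v 0.519 1.602 1.695
v 1.517 2.494 2.775
v 0.309 1.426 2.034
v 1.306 2.319 3.114
v 0.243 1.125 2.343
v 1.241 2.018 3.423
v 0.336 0.759 2.56
v 1.334 1.651 3.64
v 0.569 0.399 2.642
v 1.567 1.291 3.723
v 0.895 0.117 2.574
v 1.893 1.01 3.654
v 1.25 -0.03 2.368
v 2.248 0.862 3.448
v 1.563 -0.014 2.065
v 2.561 0.878 3.145
v 1.774 0.161 1.726
v 2.771 1.054 2.806
v 1.839 0.462 1.417
v 2.837 1.355 2.497
v 0.263 -2.493 0.365
v 0.594 -2.192 0.992
v -1.123 -2.947 1.315
v 0.386 -1.893 0.831
v 0.145 -1.754 0.546
v -0.065 -1.813 0.212
v -0.187 -2.055 -0.081
v -0.188 -2.413 -0.254
v -0.068 -2.794 -0.262
v 0.14 -3.093 -0.101
v 0.381 -3.232 0.184
v 0.59 -3.173 0.518
v 0.712 -2.932 0.811
v 0.713 -2.573 0.984
v -0.752 3.271 -4.003
v -0.524 2.974 -3.406
v -1.296 2.306 -4.274
v -1.068 2.009 -3.677
v -1.544 2.528 -3.653
v -1.208 3.124 -3.486
v -0.612 2.156 -4.194
v -0.276 2.752 -4.027
v -0.438 2.285 -3.524
v -1.013 2.515 -3.19
v -0.807 2.765 -4.49
v -1.382 2.995 -4.156
f 2 1 5
f 2 5 3
f 3 5 6
f 3 6 4
f 5 1 7
f 5 7 6
f 6 7 8
f 6 8 4
f 7 1 9
f 7 9 8
f 8 9 10
f 8 10 4
f 9 1 11
f 9 11 10
f 10 11 12
f 10 12 4
f 11 1 13
f 11 13 12
f 12 13 14
f 12 14 4
f 13 1 15
f 13 15 14
f 14 15 16
f 14 16 4
f 15 1 17
f 15 17 16
f 16 17 18
f 16 18 4
f 17 1 19
f 17 19 18
f 18 19 20
f 18 20 4
f 19 1 21
f 19 21 20
f 20 21 22
f 20 22 4
f 21 1 23
f 21 23 22
f 22 23 24
f 22 24 4
f 23 1 25
f 23 25 24
f 24 25 26
f 24 26 4
f 25 1 27
f 25 27 26
f 26 27 28
f 26 28 4
f 27 1 29
f 27 29 28
f 28 29 30
f 28 30 4
f 29 1 2
f 29 2 30
f 30 2 3
f 30 3 4
f 32 31 34
f 32 34 33
f 34 31 35
f 34 35 33
f 35 31 36
f 35 36 33
f 36 31 37
f 36 37 33
f 37 31 38
f 37 38 33
f 38 31 39
f 38 39 33
f 39 31 40
f 39 40 33
f 40 31 41
f 40 41 33
f 41 31 42
f 41 42 33
f 42 31 43
f 42 43 33
f 43 31 44
f 43 44 33
f 44 31 32
f 44 32 33
f 45 56 50
f 45 50 46
f 45 46 52
f 45 52 55
f 45 55 56
f 46 50 54
f 50 56 49
f 56 55 47
f 55 52 51
f 52 46 53
f 48 54 49
f 48 49 47
f 48 47 51
f 48 51 53
f 48 53 54
f 49 54 50
f 47 49 56
f 51 47 55
f 53 51 52
f 54 53 46



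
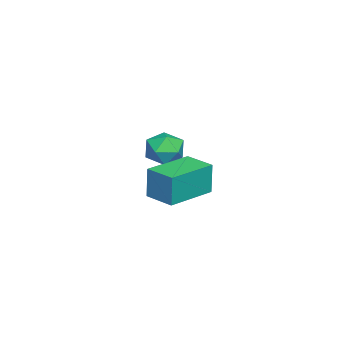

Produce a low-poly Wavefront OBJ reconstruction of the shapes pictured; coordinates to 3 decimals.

v -1.339 -2.316 -2.262
v -0.726 -2.779 -2.384
v -1.694 -3.041 -1.296
v -1.081 -3.504 -1.418
v -0.975 -2.781 -1.15
v -0.756 -2.333 -1.747
v -1.664 -3.487 -1.933
v -1.445 -3.039 -2.53
v -0.927 -3.503 -2.181
v -0.501 -3.067 -1.697
v -1.919 -2.753 -1.983
v -1.493 -2.317 -1.499
v 1.451 -1.543 -2.032
v 1.443 -1.516 -0.822
v 2.045 -0.605 -2.048
v 2.038 -0.579 -0.839
v 2.962 -2.501 -2.001
v 2.955 -2.475 -0.792
v 3.557 -1.564 -2.018
v 3.549 -1.537 -0.808
f 1 12 6
f 1 6 2
f 1 2 8
f 1 8 11
f 1 11 12
f 2 6 10
f 6 12 5
f 12 11 3
f 11 8 7
f 8 2 9
f 4 10 5
f 4 5 3
f 4 3 7
f 4 7 9
f 4 9 10
f 5 10 6
f 3 5 12
f 7 3 11
f 9 7 8
f 10 9 2
f 14 16 13
f 17 14 13
f 13 16 15
f 15 17 13
f 14 20 16
f 18 14 17
f 18 20 14
f 16 20 15
f 19 17 15
f 15 20 19
f 19 18 17
f 20 18 19



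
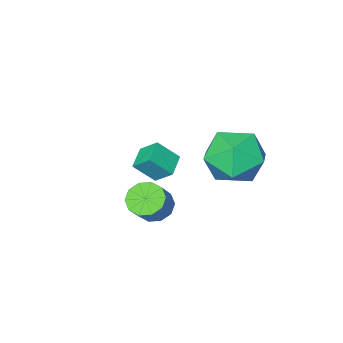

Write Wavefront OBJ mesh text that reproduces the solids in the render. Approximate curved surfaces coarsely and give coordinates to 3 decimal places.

v -3.522 2.091 1.329
v -2.725 1.551 2.007
v -3.615 0.549 0.213
v -2.818 0.009 0.891
v -3.899 0.223 1.308
v -3.841 1.175 1.998
v -2.499 0.925 0.222
v -2.441 1.877 0.912
v -2.093 0.83 1.323
v -2.958 0.397 1.995
v -3.382 1.703 0.225
v -4.247 1.27 0.897
v -2.554 -3.33 -0.815
v -2.815 -2.697 -0.23
v -3.179 -2.901 -1.556
v -3.44 -2.269 -0.971
v -1.86 -2.791 -1.089
v -2.121 -2.159 -0.504
v -2.485 -2.363 -1.83
v -2.746 -1.73 -1.245
v -1.086 -0.429 -1.237
v -0.527 -0.551 -1.604
v 0.086 -0.194 -0.79
v -0.474 -0.071 -0.423
v -0.651 -0.158 -1.684
v -0.038 0.2 -0.869
v -0.941 0.132 -1.593
v -0.328 0.49 -0.778
v -1.287 0.208 -1.366
v -0.674 0.566 -0.552
v -1.556 0.041 -1.09
v -0.943 0.398 -0.276
v -1.646 -0.306 -0.87
v -1.033 0.051 -0.056
v -1.522 -0.7 -0.791
v -0.909 -0.342 0.024
v -1.232 -0.99 -0.882
v -0.619 -0.632 -0.067
v -0.886 -1.066 -1.108
v -0.273 -0.708 -0.294
v -0.617 -0.898 -1.384
v -0.004 -0.541 -0.57
f 1 12 6
f 1 6 2
f 1 2 8
f 1 8 11
f 1 11 12
f 2 6 10
f 6 12 5
f 12 11 3
f 11 8 7
f 8 2 9
f 4 10 5
f 4 5 3
f 4 3 7
f 4 7 9
f 4 9 10
f 5 10 6
f 3 5 12
f 7 3 11
f 9 7 8
f 10 9 2
f 14 16 13
f 17 14 13
f 13 16 15
f 15 17 13
f 14 20 16
f 18 14 17
f 18 20 14
f 16 20 15
f 19 17 15
f 15 20 19
f 19 18 17
f 20 18 19
f 22 21 25
f 22 25 23
f 23 25 26
f 23 26 24
f 25 21 27
f 25 27 26
f 26 27 28
f 26 28 24
f 27 21 29
f 27 29 28
f 28 29 30
f 28 30 24
f 29 21 31
f 29 31 30
f 30 31 32
f 30 32 24
f 31 21 33
f 31 33 32
f 32 33 34
f 32 34 24
f 33 21 35
f 33 35 34
f 34 35 36
f 34 36 24
f 35 21 37
f 35 37 36
f 36 37 38
f 36 38 24
f 37 21 39
f 37 39 38
f 38 39 40
f 38 40 24
f 39 21 41
f 39 41 40
f 40 41 42
f 40 42 24
f 41 21 22
f 41 22 42
f 42 22 23
f 42 23 24



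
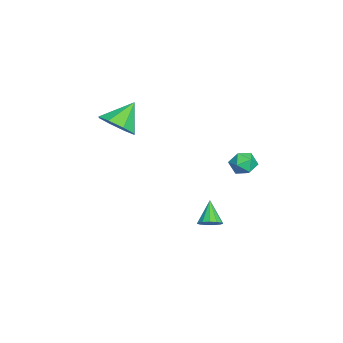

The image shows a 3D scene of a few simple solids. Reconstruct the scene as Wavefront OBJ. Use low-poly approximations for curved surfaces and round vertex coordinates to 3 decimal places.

v 2.183 3.326 2.928
v 2.772 2.99 2.782
v 1.688 2.35 3.178
v 2.277 2.014 3.032
v 2.24 2.423 3.592
v 2.546 3.026 3.437
v 1.914 2.314 2.523
v 2.22 2.917 2.368
v 2.606 2.364 2.532
v 2.807 2.431 3.193
v 1.653 2.909 2.767
v 1.854 2.976 3.428
v -0.768 -3.289 3.242
v -0.085 -3.553 3.953
v -1.632 -2.571 4.338
v 0.075 -2.862 3.626
v -0.258 -2.421 3.075
v -0.89 -2.489 2.621
v -1.45 -3.025 2.531
v -1.61 -3.716 2.857
v -1.277 -4.157 3.409
v -0.645 -4.089 3.862
v 2.803 1.292 -0.639
v 3.228 1.308 -0.245
v 1.937 1.208 0.299
v 3.141 1.618 -0.298
v 2.946 1.825 -0.46
v 2.705 1.862 -0.678
v 2.496 1.719 -0.884
v 2.385 1.44 -1.013
v 2.406 1.114 -1.022
v 2.553 0.844 -0.91
v 2.78 0.717 -0.712
v 3.014 0.773 -0.491
v 3.181 0.993 -0.317
f 1 12 6
f 1 6 2
f 1 2 8
f 1 8 11
f 1 11 12
f 2 6 10
f 6 12 5
f 12 11 3
f 11 8 7
f 8 2 9
f 4 10 5
f 4 5 3
f 4 3 7
f 4 7 9
f 4 9 10
f 5 10 6
f 3 5 12
f 7 3 11
f 9 7 8
f 10 9 2
f 14 13 16
f 14 16 15
f 16 13 17
f 16 17 15
f 17 13 18
f 17 18 15
f 18 13 19
f 18 19 15
f 19 13 20
f 19 20 15
f 20 13 21
f 20 21 15
f 21 13 22
f 21 22 15
f 22 13 14
f 22 14 15
f 24 23 26
f 24 26 25
f 26 23 27
f 26 27 25
f 27 23 28
f 27 28 25
f 28 23 29
f 28 29 25
f 29 23 30
f 29 30 25
f 30 23 31
f 30 31 25
f 31 23 32
f 31 32 25
f 32 23 33
f 32 33 25
f 33 23 34
f 33 34 25
f 34 23 35
f 34 35 25
f 35 23 24
f 35 24 25



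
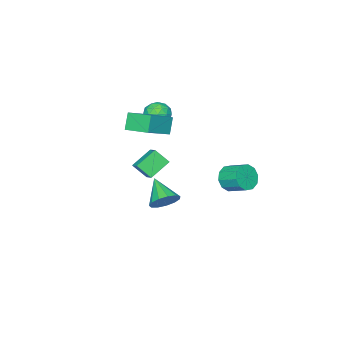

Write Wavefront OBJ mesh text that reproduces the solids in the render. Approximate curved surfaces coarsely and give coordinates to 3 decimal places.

v -0.589 -3.133 3.556
v 1.248 -3.12 4.552
v -0.765 -1.561 3.859
v 1.073 -1.548 4.855
v -0.033 -2.872 2.525
v 1.805 -2.859 3.521
v -0.208 -1.3 2.828
v 1.629 -1.287 3.824
v -1.477 -3.008 3.651
v -0.888 -3.123 2.988
v -2.412 -3.877 2.972
v -1.823 -3.992 2.309
v -1.661 -4.339 3.117
v -1.083 -3.802 3.537
v -2.217 -3.198 2.423
v -1.639 -2.661 2.843
v -1.346 -3.241 2.23
v -1.002 -3.946 2.658
v -2.298 -3.054 3.302
v -1.954 -3.759 3.73
v -1.1 -2.989 3.379
v -2.2 -4.011 2.581
v -2.104 -4.215 3.056
v -1.758 -4.282 2.666
v -1.215 -3.388 3.701
v -0.869 -3.456 3.312
v -1.323 -4.17 3.388
v -2.431 -3.544 2.648
v -2.085 -3.612 2.259
v -1.542 -2.718 3.294
v -1.196 -2.785 2.904
v -1.977 -2.83 2.572
v -1.023 -3.126 2.544
v -1.573 -3.637 2.145
v -1.805 -3.171 2.212
v -1.465 -2.855 2.459
v -0.821 -3.541 2.796
v -1.371 -4.052 2.397
v -1.275 -4.255 2.871
v -0.936 -3.939 3.118
v -1.09 -3.61 2.35
v -1.929 -2.948 3.563
v -2.479 -3.459 3.164
v -2.364 -3.061 2.842
v -2.025 -2.745 3.089
v -1.727 -3.363 3.815
v -2.277 -3.874 3.416
v -1.835 -4.145 3.501
v -1.495 -3.829 3.748
v -2.21 -3.39 3.61
v 3.818 1.874 0.686
v 4.573 1.407 0.539
v 3.202 0.566 1.674
v 4.655 1.683 0.956
v 4.471 2.02 1.287
v 4.08 2.31 1.428
v 3.606 2.462 1.334
v 3.199 2.427 1.033
v 2.988 2.216 0.623
v 3.041 1.897 0.233
v 3.34 1.57 -0.013
v 3.791 1.34 -0.037
v 4.251 1.279 0.168
v -1.687 -4.104 -0.32
v -1.287 -3.376 0.141
v -2.077 -3.339 -1.187
v -1.677 -2.612 -0.726
v -0.363 -4.328 -1.114
v 0.037 -3.601 -0.653
v -0.753 -3.564 -1.981
v -0.353 -2.836 -1.52
v 0.159 3.343 1.357
v 0.654 3.677 0.711
v 0.617 4.87 1.297
v 0.121 4.537 1.943
v 0.133 3.73 0.567
v 0.095 4.924 1.153
v -0.379 3.636 0.725
v -0.417 4.83 1.311
v -0.685 3.431 1.125
v -0.723 4.624 1.711
v -0.669 3.191 1.613
v -0.707 4.385 2.199
v -0.337 3.01 2.003
v -0.374 4.203 2.589
v 0.185 2.956 2.147
v 0.147 4.15 2.733
v 0.697 3.05 1.989
v 0.659 4.244 2.575
v 1.003 3.256 1.589
v 0.965 4.449 2.175
v 0.987 3.495 1.101
v 0.949 4.689 1.687
f 2 4 1
f 5 2 1
f 1 4 3
f 3 5 1
f 2 8 4
f 6 2 5
f 6 8 2
f 4 8 3
f 7 5 3
f 3 8 7
f 7 6 5
f 8 6 7
f 9 46 25
f 46 20 49
f 25 49 14
f 46 49 25
f 9 25 21
f 25 14 26
f 21 26 10
f 25 26 21
f 9 21 30
f 21 10 31
f 30 31 16
f 21 31 30
f 9 30 42
f 30 16 45
f 42 45 19
f 30 45 42
f 9 42 46
f 42 19 50
f 46 50 20
f 42 50 46
f 10 26 37
f 26 14 40
f 37 40 18
f 26 40 37
f 14 49 27
f 49 20 48
f 27 48 13
f 49 48 27
f 20 50 47
f 50 19 43
f 47 43 11
f 50 43 47
f 19 45 44
f 45 16 32
f 44 32 15
f 45 32 44
f 16 31 36
f 31 10 33
f 36 33 17
f 31 33 36
f 12 38 24
f 38 18 39
f 24 39 13
f 38 39 24
f 12 24 22
f 24 13 23
f 22 23 11
f 24 23 22
f 12 22 29
f 22 11 28
f 29 28 15
f 22 28 29
f 12 29 34
f 29 15 35
f 34 35 17
f 29 35 34
f 12 34 38
f 34 17 41
f 38 41 18
f 34 41 38
f 13 39 27
f 39 18 40
f 27 40 14
f 39 40 27
f 11 23 47
f 23 13 48
f 47 48 20
f 23 48 47
f 15 28 44
f 28 11 43
f 44 43 19
f 28 43 44
f 17 35 36
f 35 15 32
f 36 32 16
f 35 32 36
f 18 41 37
f 41 17 33
f 37 33 10
f 41 33 37
f 52 51 54
f 52 54 53
f 54 51 55
f 54 55 53
f 55 51 56
f 55 56 53
f 56 51 57
f 56 57 53
f 57 51 58
f 57 58 53
f 58 51 59
f 58 59 53
f 59 51 60
f 59 60 53
f 60 51 61
f 60 61 53
f 61 51 62
f 61 62 53
f 62 51 63
f 62 63 53
f 63 51 52
f 63 52 53
f 65 67 64
f 68 65 64
f 64 67 66
f 66 68 64
f 65 71 67
f 69 65 68
f 69 71 65
f 67 71 66
f 70 68 66
f 66 71 70
f 70 69 68
f 71 69 70
f 73 72 76
f 73 76 74
f 74 76 77
f 74 77 75
f 76 72 78
f 76 78 77
f 77 78 79
f 77 79 75
f 78 72 80
f 78 80 79
f 79 80 81
f 79 81 75
f 80 72 82
f 80 82 81
f 81 82 83
f 81 83 75
f 82 72 84
f 82 84 83
f 83 84 85
f 83 85 75
f 84 72 86
f 84 86 85
f 85 86 87
f 85 87 75
f 86 72 88
f 86 88 87
f 87 88 89
f 87 89 75
f 88 72 90
f 88 90 89
f 89 90 91
f 89 91 75
f 90 72 92
f 90 92 91
f 91 92 93
f 91 93 75
f 92 72 73
f 92 73 93
f 93 73 74
f 93 74 75



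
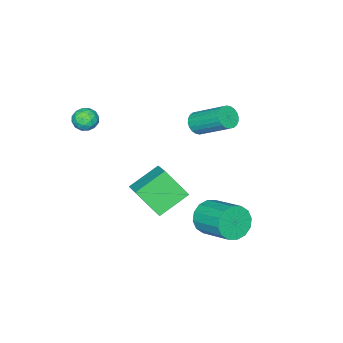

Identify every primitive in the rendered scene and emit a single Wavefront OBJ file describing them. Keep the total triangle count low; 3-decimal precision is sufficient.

v -0.024 -0.671 -2.034
v 0.372 -1.847 -0.675
v -1.56 -0.157 -1.141
v -1.164 -1.332 0.218
v 0.824 0.512 -1.258
v 1.22 -0.663 0.101
v -0.712 1.027 -0.365
v -0.316 -0.149 0.994
v -3.904 -1.145 1.863
v -3.376 -0.862 1.54
v -3.549 0.889 2.793
v -4.076 0.605 3.117
v -3.58 -0.777 1.393
v -3.752 0.974 2.646
v -3.832 -0.747 1.317
v -4.005 1.004 2.57
v -4.096 -0.778 1.324
v -4.268 0.972 2.577
v -4.33 -0.866 1.414
v -4.503 0.885 2.667
v -4.499 -0.995 1.571
v -4.672 0.756 2.824
v -4.578 -1.148 1.774
v -4.75 0.603 3.027
v -4.554 -1.3 1.99
v -4.726 0.451 3.243
v -4.431 -1.429 2.187
v -4.604 0.322 3.44
v -4.228 -1.514 2.334
v -4.4 0.237 3.587
v -3.975 -1.544 2.41
v -4.148 0.207 3.663
v -3.712 -1.512 2.403
v -3.884 0.238 3.656
v -3.477 -1.425 2.313
v -3.65 0.326 3.566
v -3.308 -1.296 2.156
v -3.481 0.455 3.409
v -3.23 -1.143 1.953
v -3.402 0.608 3.206
v -3.254 -0.991 1.737
v -3.426 0.76 2.99
v 0.978 -3.43 3.3
v 1.438 -3.181 3.771
v 0.982 -4.439 3.829
v 1.442 -4.19 4.3
v 0.78 -3.95 4.294
v 0.777 -3.327 3.967
v 1.643 -4.293 3.633
v 1.64 -3.67 3.306
v 1.849 -3.714 3.977
v 1.316 -3.502 4.386
v 1.104 -4.118 3.214
v 0.571 -3.906 3.623
v 1.207 -3.217 3.489
v 1.213 -4.403 4.111
v 0.823 -4.262 4.108
v 1.094 -4.116 4.385
v 0.819 -3.302 3.604
v 1.09 -3.156 3.881
v 0.703 -3.608 4.189
v 1.33 -4.464 3.719
v 1.601 -4.318 3.996
v 1.326 -3.504 3.215
v 1.597 -3.358 3.492
v 1.717 -4.012 3.411
v 1.72 -3.384 3.887
v 1.722 -3.977 4.198
v 1.84 -4.038 3.806
v 1.838 -3.671 3.614
v 1.406 -3.259 4.127
v 1.409 -3.853 4.438
v 1.02 -3.712 4.435
v 1.018 -3.345 4.242
v 1.648 -3.573 4.248
v 1.011 -3.767 3.162
v 1.014 -4.361 3.473
v 1.402 -4.275 3.358
v 1.4 -3.908 3.165
v 0.698 -3.643 3.402
v 0.7 -4.236 3.713
v 0.582 -3.949 3.986
v 0.58 -3.582 3.794
v 0.772 -4.047 3.352
v -1.907 1.306 -2.672
v -1.642 0.874 -1.81
v -1.308 2.721 -0.986
v -1.573 3.154 -1.848
v -1.203 0.915 -2.08
v -0.868 2.762 -1.256
v -0.952 1.061 -2.509
v -0.617 2.908 -1.685
v -0.957 1.272 -2.981
v -0.622 3.119 -2.157
v -1.217 1.493 -3.371
v -0.882 3.34 -2.547
v -1.662 1.664 -3.573
v -1.327 3.511 -2.749
v -2.172 1.739 -3.534
v -1.838 3.586 -2.71
v -2.612 1.698 -3.264
v -2.277 3.545 -2.44
v -2.863 1.552 -2.835
v -2.528 3.399 -2.011
v -2.858 1.341 -2.363
v -2.523 3.188 -1.539
v -2.598 1.12 -1.973
v -2.263 2.967 -1.149
v -2.153 0.949 -1.771
v -1.818 2.796 -0.947
f 2 4 1
f 5 2 1
f 1 4 3
f 3 5 1
f 2 8 4
f 6 2 5
f 6 8 2
f 4 8 3
f 7 5 3
f 3 8 7
f 7 6 5
f 8 6 7
f 10 9 13
f 10 13 11
f 11 13 14
f 11 14 12
f 13 9 15
f 13 15 14
f 14 15 16
f 14 16 12
f 15 9 17
f 15 17 16
f 16 17 18
f 16 18 12
f 17 9 19
f 17 19 18
f 18 19 20
f 18 20 12
f 19 9 21
f 19 21 20
f 20 21 22
f 20 22 12
f 21 9 23
f 21 23 22
f 22 23 24
f 22 24 12
f 23 9 25
f 23 25 24
f 24 25 26
f 24 26 12
f 25 9 27
f 25 27 26
f 26 27 28
f 26 28 12
f 27 9 29
f 27 29 28
f 28 29 30
f 28 30 12
f 29 9 31
f 29 31 30
f 30 31 32
f 30 32 12
f 31 9 33
f 31 33 32
f 32 33 34
f 32 34 12
f 33 9 35
f 33 35 34
f 34 35 36
f 34 36 12
f 35 9 37
f 35 37 36
f 36 37 38
f 36 38 12
f 37 9 39
f 37 39 38
f 38 39 40
f 38 40 12
f 39 9 41
f 39 41 40
f 40 41 42
f 40 42 12
f 41 9 10
f 41 10 42
f 42 10 11
f 42 11 12
f 43 80 59
f 80 54 83
f 59 83 48
f 80 83 59
f 43 59 55
f 59 48 60
f 55 60 44
f 59 60 55
f 43 55 64
f 55 44 65
f 64 65 50
f 55 65 64
f 43 64 76
f 64 50 79
f 76 79 53
f 64 79 76
f 43 76 80
f 76 53 84
f 80 84 54
f 76 84 80
f 44 60 71
f 60 48 74
f 71 74 52
f 60 74 71
f 48 83 61
f 83 54 82
f 61 82 47
f 83 82 61
f 54 84 81
f 84 53 77
f 81 77 45
f 84 77 81
f 53 79 78
f 79 50 66
f 78 66 49
f 79 66 78
f 50 65 70
f 65 44 67
f 70 67 51
f 65 67 70
f 46 72 58
f 72 52 73
f 58 73 47
f 72 73 58
f 46 58 56
f 58 47 57
f 56 57 45
f 58 57 56
f 46 56 63
f 56 45 62
f 63 62 49
f 56 62 63
f 46 63 68
f 63 49 69
f 68 69 51
f 63 69 68
f 46 68 72
f 68 51 75
f 72 75 52
f 68 75 72
f 47 73 61
f 73 52 74
f 61 74 48
f 73 74 61
f 45 57 81
f 57 47 82
f 81 82 54
f 57 82 81
f 49 62 78
f 62 45 77
f 78 77 53
f 62 77 78
f 51 69 70
f 69 49 66
f 70 66 50
f 69 66 70
f 52 75 71
f 75 51 67
f 71 67 44
f 75 67 71
f 86 85 89
f 86 89 87
f 87 89 90
f 87 90 88
f 89 85 91
f 89 91 90
f 90 91 92
f 90 92 88
f 91 85 93
f 91 93 92
f 92 93 94
f 92 94 88
f 93 85 95
f 93 95 94
f 94 95 96
f 94 96 88
f 95 85 97
f 95 97 96
f 96 97 98
f 96 98 88
f 97 85 99
f 97 99 98
f 98 99 100
f 98 100 88
f 99 85 101
f 99 101 100
f 100 101 102
f 100 102 88
f 101 85 103
f 101 103 102
f 102 103 104
f 102 104 88
f 103 85 105
f 103 105 104
f 104 105 106
f 104 106 88
f 105 85 107
f 105 107 106
f 106 107 108
f 106 108 88
f 107 85 109
f 107 109 108
f 108 109 110
f 108 110 88
f 109 85 86
f 109 86 110
f 110 86 87
f 110 87 88



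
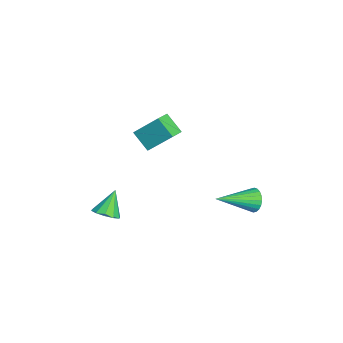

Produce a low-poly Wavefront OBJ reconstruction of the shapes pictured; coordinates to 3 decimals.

v -2.999 -1.528 0.385
v -3.685 -2.215 1.188
v -2.689 -0.328 1.676
v -3.375 -1.014 2.48
v -2.285 -1.966 0.62
v -2.971 -2.652 1.424
v -1.975 -0.765 1.912
v -2.661 -1.452 2.715
v 1.963 -3.929 -0.379
v 2.559 -3.968 0.023
v 1.237 -3.471 0.739
v 2.54 -3.561 -0.156
v 2.3 -3.295 -0.421
v 1.932 -3.271 -0.669
v 1.576 -3.499 -0.807
v 1.367 -3.891 -0.782
v 1.386 -4.298 -0.602
v 1.626 -4.564 -0.338
v 1.994 -4.588 -0.089
v 2.35 -4.36 0.049
v 0.915 2.982 -0.396
v 1.17 3.315 0.152
v 1.645 1.158 0.376
v 0.923 3.253 0.239
v 0.675 3.15 0.229
v 0.463 3.02 0.124
v 0.32 2.885 -0.06
v 0.267 2.765 -0.295
v 0.314 2.678 -0.545
v 0.451 2.636 -0.773
v 0.66 2.648 -0.943
v 0.907 2.71 -1.03
v 1.155 2.814 -1.02
v 1.367 2.943 -0.916
v 1.51 3.078 -0.732
v 1.562 3.198 -0.497
v 1.516 3.286 -0.246
v 1.378 3.327 -0.019
f 2 4 1
f 5 2 1
f 1 4 3
f 3 5 1
f 2 8 4
f 6 2 5
f 6 8 2
f 4 8 3
f 7 5 3
f 3 8 7
f 7 6 5
f 8 6 7
f 10 9 12
f 10 12 11
f 12 9 13
f 12 13 11
f 13 9 14
f 13 14 11
f 14 9 15
f 14 15 11
f 15 9 16
f 15 16 11
f 16 9 17
f 16 17 11
f 17 9 18
f 17 18 11
f 18 9 19
f 18 19 11
f 19 9 20
f 19 20 11
f 20 9 10
f 20 10 11
f 22 21 24
f 22 24 23
f 24 21 25
f 24 25 23
f 25 21 26
f 25 26 23
f 26 21 27
f 26 27 23
f 27 21 28
f 27 28 23
f 28 21 29
f 28 29 23
f 29 21 30
f 29 30 23
f 30 21 31
f 30 31 23
f 31 21 32
f 31 32 23
f 32 21 33
f 32 33 23
f 33 21 34
f 33 34 23
f 34 21 35
f 34 35 23
f 35 21 36
f 35 36 23
f 36 21 37
f 36 37 23
f 37 21 38
f 37 38 23
f 38 21 22
f 38 22 23



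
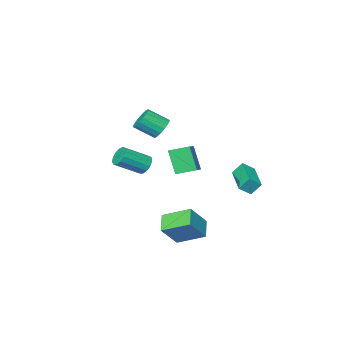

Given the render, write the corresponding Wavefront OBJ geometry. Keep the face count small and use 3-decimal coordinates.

v -3.306 2.203 -1.714
v -3.737 2.595 -0.951
v -2.302 4.063 -2.104
v -2.732 4.456 -1.341
v -2.628 1.944 -1.199
v -3.058 2.337 -0.436
v -1.623 3.805 -1.589
v -2.054 4.197 -0.826
v -2.517 -0.811 -1.811
v -2.583 -1.599 -0.205
v -1.457 0.187 -1.278
v -1.523 -0.601 0.328
v -1.577 -1.619 -2.168
v -1.643 -2.407 -0.562
v -0.517 -0.621 -1.635
v -0.583 -1.409 -0.029
v -0.566 -3.619 -1.899
v -0.196 -3.657 -2.516
v 1.315 -4.199 -1.578
v 0.946 -4.161 -0.961
v -0.147 -3.279 -2.377
v 1.364 -3.822 -1.438
v -0.231 -3.009 -2.086
v 1.28 -3.552 -1.147
v -0.421 -2.933 -1.736
v 1.09 -3.475 -0.797
v -0.657 -3.074 -1.437
v 0.854 -3.617 -0.499
v -0.864 -3.388 -1.286
v 0.648 -3.931 -0.347
v -0.976 -3.776 -1.329
v 0.535 -4.318 -0.39
v -0.958 -4.114 -1.553
v 0.553 -4.656 -0.615
v -0.815 -4.294 -1.887
v 0.696 -4.836 -0.949
v -0.593 -4.26 -2.225
v 0.918 -4.803 -1.287
v -0.363 -4.023 -2.46
v 1.149 -4.565 -1.521
v 1.572 2.378 -4.268
v 0.63 3.77 -3.545
v 2.255 3.204 -4.969
v 1.313 4.596 -4.245
v 2.767 2.504 -2.955
v 1.825 3.896 -2.231
v 3.45 3.33 -3.655
v 2.508 4.722 -2.932
v 0.056 -1.142 1.921
v 0.665 -0.751 1.602
v 1.592 -1.527 2.421
v 0.984 -1.918 2.739
v 0.572 -0.544 1.904
v 1.499 -1.319 2.723
v 0.361 -0.473 2.21
v 1.288 -1.249 3.029
v 0.08 -0.556 2.449
v 1.007 -1.331 3.268
v -0.206 -0.773 2.568
v 0.721 -1.548 3.387
v -0.432 -1.074 2.538
v 0.495 -1.85 3.357
v -0.546 -1.392 2.366
v 0.381 -2.167 3.185
v -0.522 -1.652 2.093
v 0.405 -2.427 2.912
v -0.366 -1.795 1.78
v 0.561 -2.571 2.599
v -0.112 -1.789 1.499
v 0.815 -2.564 2.318
v 0.179 -1.635 1.315
v 1.106 -2.41 2.134
v 0.443 -1.368 1.269
v 1.37 -2.143 2.088
v 0.618 -1.049 1.373
v 1.545 -1.824 2.192
f 2 4 1
f 5 2 1
f 1 4 3
f 3 5 1
f 2 8 4
f 6 2 5
f 6 8 2
f 4 8 3
f 7 5 3
f 3 8 7
f 7 6 5
f 8 6 7
f 10 12 9
f 13 10 9
f 9 12 11
f 11 13 9
f 10 16 12
f 14 10 13
f 14 16 10
f 12 16 11
f 15 13 11
f 11 16 15
f 15 14 13
f 16 14 15
f 18 17 21
f 18 21 19
f 19 21 22
f 19 22 20
f 21 17 23
f 21 23 22
f 22 23 24
f 22 24 20
f 23 17 25
f 23 25 24
f 24 25 26
f 24 26 20
f 25 17 27
f 25 27 26
f 26 27 28
f 26 28 20
f 27 17 29
f 27 29 28
f 28 29 30
f 28 30 20
f 29 17 31
f 29 31 30
f 30 31 32
f 30 32 20
f 31 17 33
f 31 33 32
f 32 33 34
f 32 34 20
f 33 17 35
f 33 35 34
f 34 35 36
f 34 36 20
f 35 17 37
f 35 37 36
f 36 37 38
f 36 38 20
f 37 17 39
f 37 39 38
f 38 39 40
f 38 40 20
f 39 17 18
f 39 18 40
f 40 18 19
f 40 19 20
f 42 44 41
f 45 42 41
f 41 44 43
f 43 45 41
f 42 48 44
f 46 42 45
f 46 48 42
f 44 48 43
f 47 45 43
f 43 48 47
f 47 46 45
f 48 46 47
f 50 49 53
f 50 53 51
f 51 53 54
f 51 54 52
f 53 49 55
f 53 55 54
f 54 55 56
f 54 56 52
f 55 49 57
f 55 57 56
f 56 57 58
f 56 58 52
f 57 49 59
f 57 59 58
f 58 59 60
f 58 60 52
f 59 49 61
f 59 61 60
f 60 61 62
f 60 62 52
f 61 49 63
f 61 63 62
f 62 63 64
f 62 64 52
f 63 49 65
f 63 65 64
f 64 65 66
f 64 66 52
f 65 49 67
f 65 67 66
f 66 67 68
f 66 68 52
f 67 49 69
f 67 69 68
f 68 69 70
f 68 70 52
f 69 49 71
f 69 71 70
f 70 71 72
f 70 72 52
f 71 49 73
f 71 73 72
f 72 73 74
f 72 74 52
f 73 49 75
f 73 75 74
f 74 75 76
f 74 76 52
f 75 49 50
f 75 50 76
f 76 50 51
f 76 51 52



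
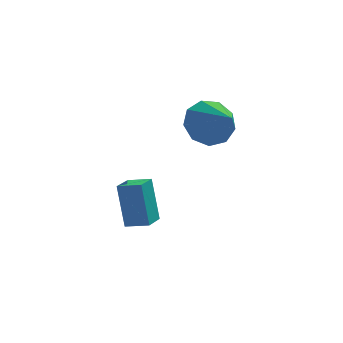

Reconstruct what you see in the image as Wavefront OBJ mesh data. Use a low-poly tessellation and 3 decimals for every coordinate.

v 1.888 -1.06 -0.083
v 2.442 -1.272 -0.889
v 2.572 -2.26 0.703
v 2.77 -0.823 -0.49
v 2.685 -0.485 0.099
v 2.228 -0.416 0.602
v 1.611 -0.649 0.785
v 1.123 -1.073 0.561
v 0.994 -1.492 0.036
v 1.282 -1.708 -0.545
v 1.854 -1.621 -0.91
v -1.002 -1.785 -4.7
v -1.267 -1.316 -2.983
v -0.646 -0.85 -4.901
v -0.911 -0.381 -3.183
v -0.169 -2.059 -4.497
v -0.434 -1.59 -2.779
v 0.187 -1.124 -4.697
v -0.078 -0.655 -2.98
f 2 1 4
f 2 4 3
f 4 1 5
f 4 5 3
f 5 1 6
f 5 6 3
f 6 1 7
f 6 7 3
f 7 1 8
f 7 8 3
f 8 1 9
f 8 9 3
f 9 1 10
f 9 10 3
f 10 1 11
f 10 11 3
f 11 1 2
f 11 2 3
f 13 15 12
f 16 13 12
f 12 15 14
f 14 16 12
f 13 19 15
f 17 13 16
f 17 19 13
f 15 19 14
f 18 16 14
f 14 19 18
f 18 17 16
f 19 17 18



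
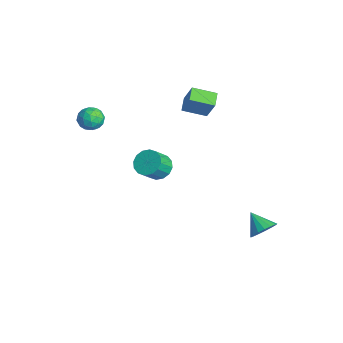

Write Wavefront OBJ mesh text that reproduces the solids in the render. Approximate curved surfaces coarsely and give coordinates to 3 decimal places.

v -4.078 -3.158 2.924
v -3.593 -2.653 2.735
v -3.227 -3.967 2.945
v -2.742 -3.462 2.756
v -3.049 -3.442 3.413
v -3.575 -2.942 3.4
v -3.245 -3.678 2.28
v -3.771 -3.178 2.267
v -3.078 -2.974 2.337
v -2.957 -2.828 3.037
v -3.863 -3.792 2.643
v -3.742 -3.646 3.343
v -3.91 -2.835 2.827
v -2.91 -3.785 2.853
v -3.09 -3.773 3.239
v -2.805 -3.476 3.128
v -3.9 -3.005 3.218
v -3.615 -2.708 3.107
v -3.295 -3.171 3.506
v -3.205 -3.912 2.573
v -2.92 -3.615 2.462
v -4.015 -3.144 2.552
v -3.73 -2.847 2.441
v -3.525 -3.449 2.174
v -3.323 -2.727 2.482
v -2.822 -3.202 2.495
v -3.118 -3.329 2.215
v -3.427 -3.035 2.207
v -3.251 -2.641 2.894
v -2.751 -3.116 2.906
v -2.932 -3.104 3.293
v -3.241 -2.81 3.285
v -2.949 -2.829 2.66
v -4.069 -3.504 2.774
v -3.569 -3.979 2.786
v -3.579 -3.81 2.395
v -3.888 -3.516 2.387
v -3.998 -3.418 3.185
v -3.497 -3.893 3.198
v -3.393 -3.585 3.473
v -3.702 -3.291 3.465
v -3.871 -3.791 3.02
v 2.595 3.376 -2.82
v 2.992 3.562 -2.199
v 1.645 3.064 -2.12
v 2.823 3.871 -2.291
v 2.602 4.066 -2.503
v 2.379 4.104 -2.788
v 2.206 3.974 -3.081
v 2.122 3.708 -3.314
v 2.146 3.365 -3.433
v 2.273 3.025 -3.413
v 2.473 2.765 -3.256
v 2.702 2.645 -3
v 2.906 2.692 -2.702
v 3.038 2.896 -2.432
v 3.069 3.21 -2.25
v -3.479 1.518 3.011
v -2.821 1.69 4.257
v -3.023 2.668 2.611
v -2.365 2.84 3.858
v -2.795 1.14 2.702
v -2.137 1.312 3.949
v -2.339 2.29 2.303
v -1.681 2.462 3.549
v -3.578 0.21 -2.04
v -3.045 0.753 -1.827
v -2.65 0.013 -0.927
v -3.182 -0.53 -1.14
v -3.379 0.841 -1.607
v -2.984 0.101 -0.708
v -3.766 0.76 -1.504
v -3.371 0.019 -0.605
v -4.103 0.531 -1.544
v -3.707 -0.209 -0.645
v -4.299 0.217 -1.717
v -3.903 -0.524 -0.818
v -4.302 -0.1 -1.976
v -3.906 -0.84 -1.077
v -4.11 -0.333 -2.253
v -3.715 -1.073 -1.353
v -3.776 -0.421 -2.472
v -3.381 -1.161 -1.573
v -3.389 -0.339 -2.575
v -2.994 -1.08 -1.676
v -3.053 -0.111 -2.535
v -2.657 -0.851 -1.636
v -2.857 0.204 -2.362
v -2.461 -0.537 -1.463
v -2.854 0.52 -2.103
v -2.458 -0.22 -1.204
f 1 38 17
f 38 12 41
f 17 41 6
f 38 41 17
f 1 17 13
f 17 6 18
f 13 18 2
f 17 18 13
f 1 13 22
f 13 2 23
f 22 23 8
f 13 23 22
f 1 22 34
f 22 8 37
f 34 37 11
f 22 37 34
f 1 34 38
f 34 11 42
f 38 42 12
f 34 42 38
f 2 18 29
f 18 6 32
f 29 32 10
f 18 32 29
f 6 41 19
f 41 12 40
f 19 40 5
f 41 40 19
f 12 42 39
f 42 11 35
f 39 35 3
f 42 35 39
f 11 37 36
f 37 8 24
f 36 24 7
f 37 24 36
f 8 23 28
f 23 2 25
f 28 25 9
f 23 25 28
f 4 30 16
f 30 10 31
f 16 31 5
f 30 31 16
f 4 16 14
f 16 5 15
f 14 15 3
f 16 15 14
f 4 14 21
f 14 3 20
f 21 20 7
f 14 20 21
f 4 21 26
f 21 7 27
f 26 27 9
f 21 27 26
f 4 26 30
f 26 9 33
f 30 33 10
f 26 33 30
f 5 31 19
f 31 10 32
f 19 32 6
f 31 32 19
f 3 15 39
f 15 5 40
f 39 40 12
f 15 40 39
f 7 20 36
f 20 3 35
f 36 35 11
f 20 35 36
f 9 27 28
f 27 7 24
f 28 24 8
f 27 24 28
f 10 33 29
f 33 9 25
f 29 25 2
f 33 25 29
f 44 43 46
f 44 46 45
f 46 43 47
f 46 47 45
f 47 43 48
f 47 48 45
f 48 43 49
f 48 49 45
f 49 43 50
f 49 50 45
f 50 43 51
f 50 51 45
f 51 43 52
f 51 52 45
f 52 43 53
f 52 53 45
f 53 43 54
f 53 54 45
f 54 43 55
f 54 55 45
f 55 43 56
f 55 56 45
f 56 43 57
f 56 57 45
f 57 43 44
f 57 44 45
f 59 61 58
f 62 59 58
f 58 61 60
f 60 62 58
f 59 65 61
f 63 59 62
f 63 65 59
f 61 65 60
f 64 62 60
f 60 65 64
f 64 63 62
f 65 63 64
f 67 66 70
f 67 70 68
f 68 70 71
f 68 71 69
f 70 66 72
f 70 72 71
f 71 72 73
f 71 73 69
f 72 66 74
f 72 74 73
f 73 74 75
f 73 75 69
f 74 66 76
f 74 76 75
f 75 76 77
f 75 77 69
f 76 66 78
f 76 78 77
f 77 78 79
f 77 79 69
f 78 66 80
f 78 80 79
f 79 80 81
f 79 81 69
f 80 66 82
f 80 82 81
f 81 82 83
f 81 83 69
f 82 66 84
f 82 84 83
f 83 84 85
f 83 85 69
f 84 66 86
f 84 86 85
f 85 86 87
f 85 87 69
f 86 66 88
f 86 88 87
f 87 88 89
f 87 89 69
f 88 66 90
f 88 90 89
f 89 90 91
f 89 91 69
f 90 66 67
f 90 67 91
f 91 67 68
f 91 68 69



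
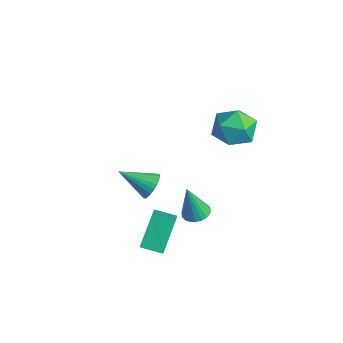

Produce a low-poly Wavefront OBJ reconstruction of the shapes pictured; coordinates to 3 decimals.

v 1.818 -2.707 -3.556
v 1.225 -1.759 -2.33
v 2.466 -2.031 -3.766
v 1.873 -1.082 -2.54
v 2.787 -3.338 -2.6
v 2.194 -2.389 -1.374
v 3.435 -2.661 -2.81
v 2.842 -1.713 -1.584
v -1.116 -0.522 -3.382
v -0.556 -0.885 -3.249
v -2.004 -1.598 -2.578
v -0.564 -0.722 -3.04
v -0.655 -0.529 -2.882
v -0.817 -0.335 -2.801
v -1.024 -0.169 -2.808
v -1.245 -0.057 -2.902
v -1.447 -0.016 -3.069
v -1.598 -0.052 -3.284
v -1.676 -0.159 -3.514
v -1.669 -0.322 -3.724
v -1.577 -0.514 -3.881
v -1.416 -0.709 -3.963
v -1.209 -0.874 -3.956
v -0.987 -0.986 -3.862
v -0.786 -1.027 -3.694
v -0.634 -0.992 -3.479
v 1.773 -0.122 -2.886
v 2.248 0.242 -2.767
v 1.647 -0.498 -1.234
v 2.052 0.402 -2.746
v 1.808 0.472 -2.748
v 1.558 0.438 -2.775
v 1.346 0.308 -2.821
v 1.207 0.104 -2.878
v 1.166 -0.139 -2.937
v 1.23 -0.38 -2.987
v 1.388 -0.575 -3.019
v 1.613 -0.693 -3.029
v 1.865 -0.711 -3.014
v 2.102 -0.627 -2.977
v 2.282 -0.457 -2.924
v 2.374 -0.228 -2.865
v 2.362 0.02 -2.809
v 2.126 2.471 2.153
v 2.578 1.952 1.4
v 0.982 1.288 2.28
v 1.434 0.769 1.527
v 1.895 0.861 2.432
v 2.602 1.592 2.354
v 0.958 1.648 1.326
v 1.665 2.379 1.248
v 1.857 1.444 0.889
v 2.436 0.957 1.573
v 1.124 2.283 2.107
v 1.703 1.796 2.791
f 2 4 1
f 5 2 1
f 1 4 3
f 3 5 1
f 2 8 4
f 6 2 5
f 6 8 2
f 4 8 3
f 7 5 3
f 3 8 7
f 7 6 5
f 8 6 7
f 10 9 12
f 10 12 11
f 12 9 13
f 12 13 11
f 13 9 14
f 13 14 11
f 14 9 15
f 14 15 11
f 15 9 16
f 15 16 11
f 16 9 17
f 16 17 11
f 17 9 18
f 17 18 11
f 18 9 19
f 18 19 11
f 19 9 20
f 19 20 11
f 20 9 21
f 20 21 11
f 21 9 22
f 21 22 11
f 22 9 23
f 22 23 11
f 23 9 24
f 23 24 11
f 24 9 25
f 24 25 11
f 25 9 26
f 25 26 11
f 26 9 10
f 26 10 11
f 28 27 30
f 28 30 29
f 30 27 31
f 30 31 29
f 31 27 32
f 31 32 29
f 32 27 33
f 32 33 29
f 33 27 34
f 33 34 29
f 34 27 35
f 34 35 29
f 35 27 36
f 35 36 29
f 36 27 37
f 36 37 29
f 37 27 38
f 37 38 29
f 38 27 39
f 38 39 29
f 39 27 40
f 39 40 29
f 40 27 41
f 40 41 29
f 41 27 42
f 41 42 29
f 42 27 43
f 42 43 29
f 43 27 28
f 43 28 29
f 44 55 49
f 44 49 45
f 44 45 51
f 44 51 54
f 44 54 55
f 45 49 53
f 49 55 48
f 55 54 46
f 54 51 50
f 51 45 52
f 47 53 48
f 47 48 46
f 47 46 50
f 47 50 52
f 47 52 53
f 48 53 49
f 46 48 55
f 50 46 54
f 52 50 51
f 53 52 45



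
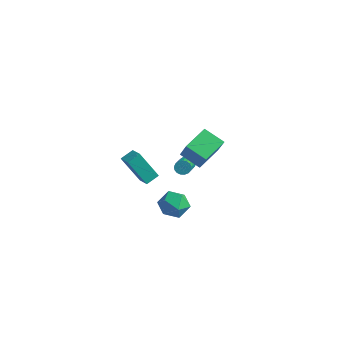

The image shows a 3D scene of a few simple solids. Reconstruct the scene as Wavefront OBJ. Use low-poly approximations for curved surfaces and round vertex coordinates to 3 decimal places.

v 2.073 -2.139 -1.309
v 2.911 -1.941 -1.749
v 2.789 -3.219 -0.431
v 3.627 -3.021 -0.871
v 3.227 -2.371 -0.277
v 2.785 -1.703 -0.82
v 2.915 -3.457 -1.36
v 2.473 -2.789 -1.903
v 3.432 -2.755 -1.781
v 3.625 -2.084 -1.111
v 2.075 -3.076 -1.069
v 2.268 -2.405 -0.399
v 0.465 -4.207 2.271
v 1.262 -4.458 2.512
v 0.597 -3.447 2.627
v 1.394 -3.697 2.868
v 1.206 -3.523 0.532
v 2.003 -3.773 0.773
v 1.338 -2.762 0.888
v 2.135 -3.013 1.129
v -2.773 4.134 -4.13
v -2.52 4.045 -4.564
v -1.454 2.597 -3.644
v -1.707 2.686 -3.21
v -2.386 4.215 -4.452
v -1.319 2.767 -3.532
v -2.34 4.367 -4.266
v -1.274 2.919 -3.346
v -2.394 4.465 -4.049
v -1.327 3.017 -3.129
v -2.534 4.487 -3.851
v -1.468 3.04 -2.931
v -2.73 4.429 -3.716
v -1.663 2.981 -2.796
v -2.935 4.303 -3.677
v -1.868 2.855 -2.757
v -3.103 4.138 -3.741
v -2.036 2.69 -2.821
v -3.196 3.972 -3.894
v -2.129 2.525 -2.974
v -3.192 3.844 -4.102
v -2.125 2.396 -3.182
v -3.092 3.781 -4.315
v -2.025 2.334 -3.396
v -2.919 3.8 -4.487
v -1.852 2.352 -3.567
v -2.713 3.895 -4.576
v -1.646 2.447 -3.657
v -2.113 2.873 -2.36
v -1.215 2.462 -0.976
v -2.267 4.534 -1.767
v -1.369 4.123 -0.383
v -0.871 3.237 -3.057
v 0.027 2.826 -1.673
v -1.025 4.898 -2.464
v -0.127 4.487 -1.08
f 1 12 6
f 1 6 2
f 1 2 8
f 1 8 11
f 1 11 12
f 2 6 10
f 6 12 5
f 12 11 3
f 11 8 7
f 8 2 9
f 4 10 5
f 4 5 3
f 4 3 7
f 4 7 9
f 4 9 10
f 5 10 6
f 3 5 12
f 7 3 11
f 9 7 8
f 10 9 2
f 14 16 13
f 17 14 13
f 13 16 15
f 15 17 13
f 14 20 16
f 18 14 17
f 18 20 14
f 16 20 15
f 19 17 15
f 15 20 19
f 19 18 17
f 20 18 19
f 22 21 25
f 22 25 23
f 23 25 26
f 23 26 24
f 25 21 27
f 25 27 26
f 26 27 28
f 26 28 24
f 27 21 29
f 27 29 28
f 28 29 30
f 28 30 24
f 29 21 31
f 29 31 30
f 30 31 32
f 30 32 24
f 31 21 33
f 31 33 32
f 32 33 34
f 32 34 24
f 33 21 35
f 33 35 34
f 34 35 36
f 34 36 24
f 35 21 37
f 35 37 36
f 36 37 38
f 36 38 24
f 37 21 39
f 37 39 38
f 38 39 40
f 38 40 24
f 39 21 41
f 39 41 40
f 40 41 42
f 40 42 24
f 41 21 43
f 41 43 42
f 42 43 44
f 42 44 24
f 43 21 45
f 43 45 44
f 44 45 46
f 44 46 24
f 45 21 47
f 45 47 46
f 46 47 48
f 46 48 24
f 47 21 22
f 47 22 48
f 48 22 23
f 48 23 24
f 50 52 49
f 53 50 49
f 49 52 51
f 51 53 49
f 50 56 52
f 54 50 53
f 54 56 50
f 52 56 51
f 55 53 51
f 51 56 55
f 55 54 53
f 56 54 55

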